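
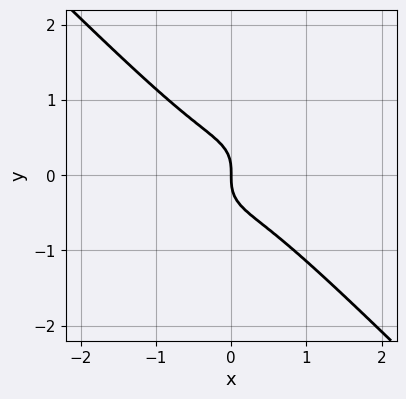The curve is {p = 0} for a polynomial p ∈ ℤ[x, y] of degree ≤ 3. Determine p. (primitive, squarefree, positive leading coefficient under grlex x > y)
(a) Degree: no degree-2 curve has this shape, so deg p = 3.
(b) From the axis intercepts and sections: it meets the x-axis at x = 0 (among the integer gridlines); one y-axis crossing is at y = 0.
(c) Fitting integer coefficients to these (and the overall shape) gives p.

2*x^3 + 2*y^3 + x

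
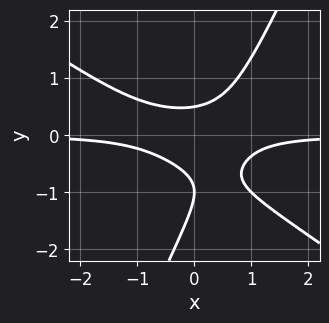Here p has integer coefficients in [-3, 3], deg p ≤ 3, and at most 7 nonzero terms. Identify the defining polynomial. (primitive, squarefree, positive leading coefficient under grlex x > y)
First, the degree is 3 — no degree-2 curve has this shape.
Then, against the integer gridlines: it meets the y-axis at y = -1 (among the integer gridlines); the curve avoids every integer x-axis point in the box.
Finally, these observations pin down the coefficients.

3*x^2*y + 3*x*y^2 - 2*y^3 - 3*y^2 + 1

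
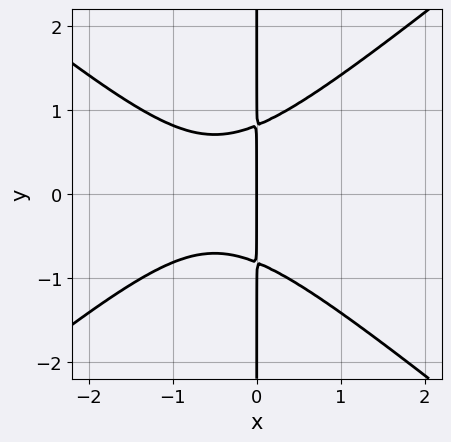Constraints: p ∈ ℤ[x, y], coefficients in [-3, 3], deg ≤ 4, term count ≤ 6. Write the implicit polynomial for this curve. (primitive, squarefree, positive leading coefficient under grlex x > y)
First, degree: the shape is more complex than any degree-2 curve, so deg p = 3.
Next, symmetries: mirror symmetry y ↦ −y ⇒ only even powers of y.
Next, from the axis intercepts and sections: every point of the y-axis in the box is on the curve; it crosses the x-axis at the gridline x = 0.
Finally, matching integer coefficients to the picture gives p.

2*x^3 - 3*x*y^2 + 2*x^2 + 2*x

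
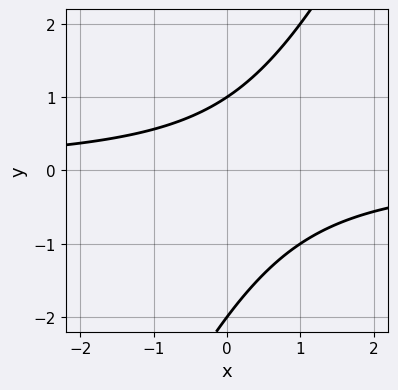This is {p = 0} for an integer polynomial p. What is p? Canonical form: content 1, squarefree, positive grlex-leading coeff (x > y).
First, deg p = 2. No degree-1 curve has this shape.
Then, from the axis intercepts and sections: no x-intercept at any integer in the box; the y-axis gridline crossings are at y ∈ {-2, 1}.
Finally, fitting integer coefficients to these (and the overall shape) gives p.

2*x*y - y^2 - y + 2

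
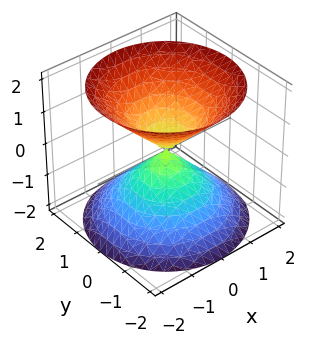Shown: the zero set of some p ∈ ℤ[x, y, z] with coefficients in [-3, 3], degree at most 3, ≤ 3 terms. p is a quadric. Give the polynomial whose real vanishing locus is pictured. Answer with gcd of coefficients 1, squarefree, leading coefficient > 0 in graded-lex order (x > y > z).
x^2 + y^2 - z^2

(a) I count 2 distinct pieces. They look like related sheets of one shape, so recover p as a whole.
(b) Degree: a double cone through the origin; a quadric, so deg p = 2.
(c) Symmetries: the z ↦ −z reflection is a symmetry, so z appears only in even powers; every cross-section ⟂ z is a circle, so x, y appear only via x² + y².
(d) Observable constraints: one x-axis crossing is at x = 0; a circular section at z = -1 has radius exactly 1.
(e) Together with the visible shape, these determine p as stated.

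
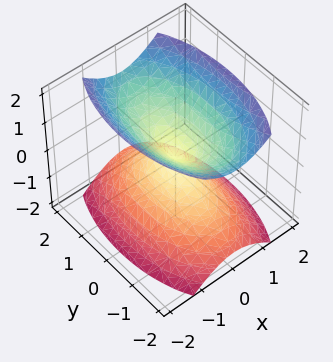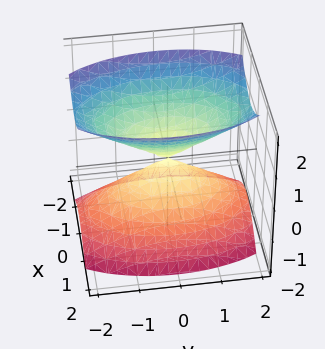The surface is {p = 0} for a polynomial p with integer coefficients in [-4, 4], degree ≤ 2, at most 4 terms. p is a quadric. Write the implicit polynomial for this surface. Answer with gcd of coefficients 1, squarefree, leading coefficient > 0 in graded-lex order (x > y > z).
3*x^2 + y^2 - 2*z^2

1. There are 2 components. Treating them together as one polynomial.
2. deg p = 2. Two nappes meeting at a single point; a quadric.
3. Symmetries: mirror symmetry x ↦ −x ⇒ only even powers of x; the z ↦ −z reflection is a symmetry, so z appears only in even powers; mirror symmetry y ↦ −y ⇒ only even powers of y.
4. Checking where it meets the axes: one z-axis crossing is at z = 0; it meets the y-axis at y = 0 (among the integer gridlines).
5. Assembling these constraints gives the stated polynomial.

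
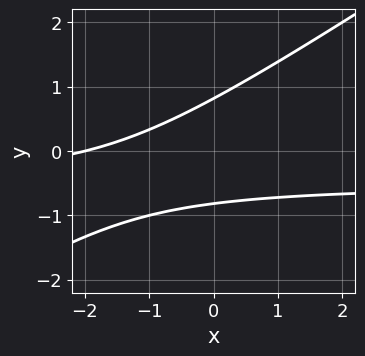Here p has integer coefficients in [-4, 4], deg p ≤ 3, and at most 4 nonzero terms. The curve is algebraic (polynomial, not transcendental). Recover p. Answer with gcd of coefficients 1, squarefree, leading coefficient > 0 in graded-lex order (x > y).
2*x*y - 3*y^2 + x + 2

First, deg p = 2. No degree-1 curve has this shape.
Next, reading off the gridlines: it crosses the x-axis at the gridline x = -2.
Finally, solving for integer coefficients yields p as stated.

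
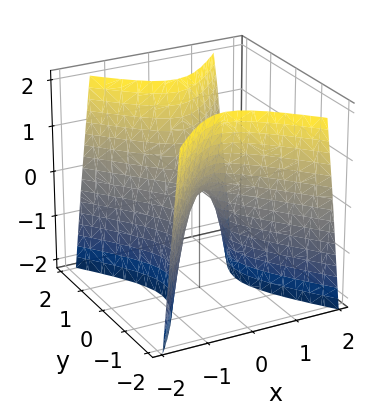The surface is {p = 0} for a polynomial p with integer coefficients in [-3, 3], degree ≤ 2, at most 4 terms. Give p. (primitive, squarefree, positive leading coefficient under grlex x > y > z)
(a) Degree: a saddle surface; a quadric, so deg p = 2.
(b) Symmetries: it's symmetric under y → −y, forcing even powers of y; it's symmetric under x → −x, forcing even powers of x.
(c) Against the integer gridlines: it crosses the x-axis at the gridline x = 0; it crosses the y-axis at the gridline y = 0; one z-axis crossing is at z = 0.
(d) Putting this together gives p.

3*x^2 - 2*y^2 + z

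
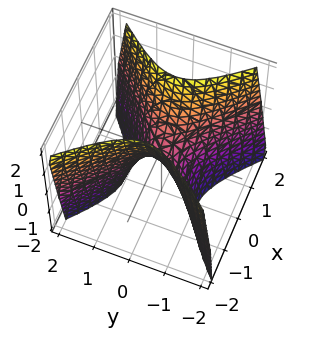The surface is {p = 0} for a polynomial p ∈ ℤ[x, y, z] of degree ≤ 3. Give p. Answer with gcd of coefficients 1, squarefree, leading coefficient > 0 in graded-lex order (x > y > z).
1. Degree: a hyperbolic paraboloid; a quadric, so deg p = 2.
2. Symmetries: it's symmetric under x → −x, forcing even powers of x; the y ↦ −y reflection is a symmetry, so y appears only in even powers.
3. From the axis intercepts and sections: it crosses the z-axis at the gridline z = 0; one x-axis crossing is at x = 0.
4. Fitting integer coefficients to these (and the overall shape) gives p.

2*x^2 - 2*y^2 - z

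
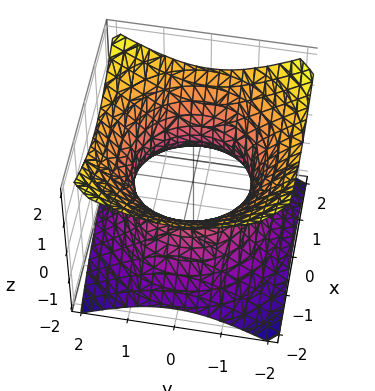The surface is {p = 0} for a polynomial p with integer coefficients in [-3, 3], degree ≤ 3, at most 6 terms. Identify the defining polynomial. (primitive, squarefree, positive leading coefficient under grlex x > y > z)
2*x^2 + 2*y^2 - 3*z^2 - 3

(a) The degree is 2 — one connected sheet with a waist; a quadric.
(b) Symmetries: mirror symmetry z ↦ −z ⇒ only even powers of z; every cross-section ⟂ z is a circle, so x, y appear only via x² + y².
(c) From the axis intercepts and sections: a circular section at z = 1 has radius between 1 and 2; it misses every integer gridline on the z-axis.
(d) Matching integer coefficients to the picture gives p.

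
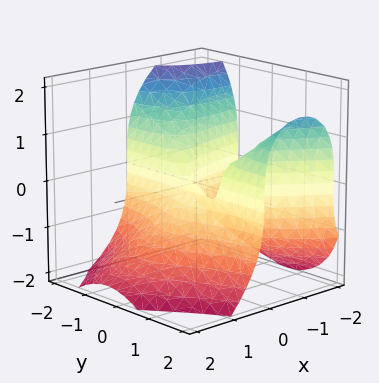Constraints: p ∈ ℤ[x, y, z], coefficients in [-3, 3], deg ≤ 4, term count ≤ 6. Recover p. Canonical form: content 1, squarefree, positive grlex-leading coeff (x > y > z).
First, the degree is 3 — a generic line meets the surface in up to 3 points.
Next, reading off the gridlines: every point of the y-axis in the box is on the surface; one z-axis crossing is at z = 0; it meets the x-axis at x = 0 (among the integer gridlines).
Finally, assembling these constraints gives the stated polynomial.

x^2*y + 2*x*y^2 + z^3 + 2*x^2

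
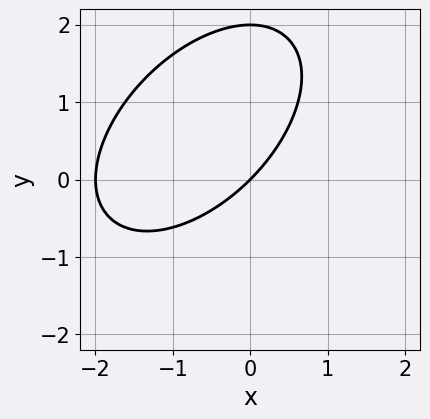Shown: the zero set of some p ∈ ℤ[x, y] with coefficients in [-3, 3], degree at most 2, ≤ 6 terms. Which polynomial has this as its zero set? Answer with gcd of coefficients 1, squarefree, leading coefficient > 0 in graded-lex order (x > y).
deg p = 2. The shape is more complex than any degree-1 curve.
From the axis intercepts and sections: the y-axis gridline crossings are at y ∈ {0, 2}; among the integer gridlines, it crosses the x-axis at x ∈ {-2, 0}.
Putting this together gives p.

x^2 - x*y + y^2 + 2*x - 2*y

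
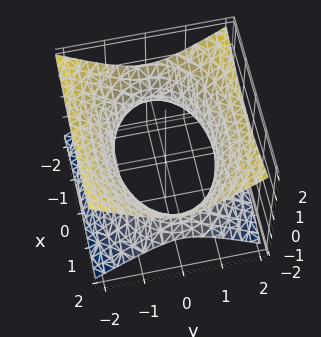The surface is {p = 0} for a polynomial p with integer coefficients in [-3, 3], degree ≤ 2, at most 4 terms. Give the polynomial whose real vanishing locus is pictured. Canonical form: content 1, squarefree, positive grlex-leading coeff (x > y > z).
x^2 + 2*y^2 - 3*z^2 - 3

1. deg p = 2. An hourglass — one-sheet hyperboloid; a quadric.
2. Symmetries: the x ↦ −x reflection is a symmetry, so x appears only in even powers; it's symmetric under z → −z, forcing even powers of z; the y ↦ −y reflection is a symmetry, so y appears only in even powers.
3. From the visible intercepts: it misses every integer gridline on the z-axis.
4. Assembling these constraints gives the stated polynomial.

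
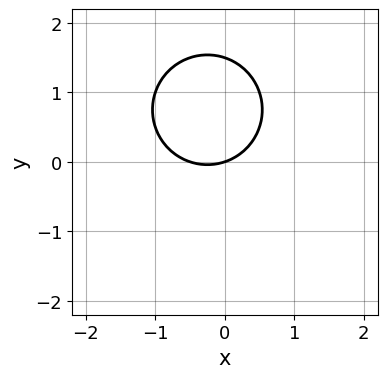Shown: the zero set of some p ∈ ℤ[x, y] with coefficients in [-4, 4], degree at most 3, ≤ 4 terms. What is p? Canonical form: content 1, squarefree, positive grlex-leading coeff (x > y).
Degree: no degree-1 curve has this shape, so deg p = 2.
From the axis intercepts and sections: one y-axis crossing is at y = 0; it crosses the x-axis at the gridline x = 0.
Assembling these constraints gives the stated polynomial.

2*x^2 + 2*y^2 + x - 3*y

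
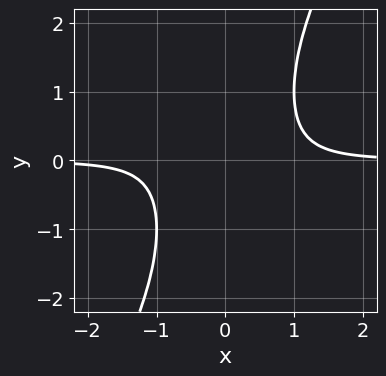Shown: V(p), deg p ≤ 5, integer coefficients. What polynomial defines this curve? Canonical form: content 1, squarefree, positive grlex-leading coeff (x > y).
(a) Degree: no degree-3 curve has this shape, so deg p = 4.
(b) Checking where it meets the axes: no y-intercept at any integer in the box; it misses every integer gridline on the x-axis.
(c) The integer polynomial consistent with all of this is the stated p.

2*x^3*y - x^2*y^2 - 1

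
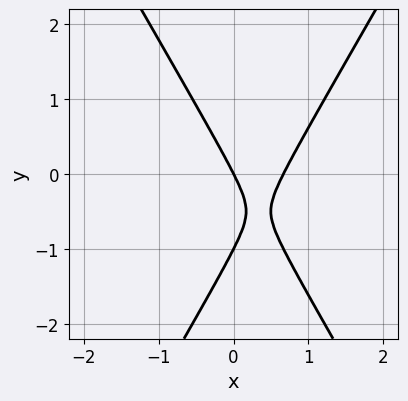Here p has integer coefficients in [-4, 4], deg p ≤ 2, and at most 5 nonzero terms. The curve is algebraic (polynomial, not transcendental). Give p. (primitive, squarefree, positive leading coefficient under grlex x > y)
3*x^2 - y^2 - 2*x - y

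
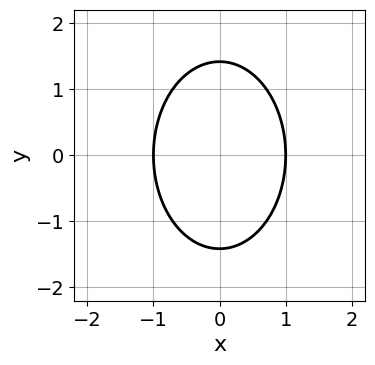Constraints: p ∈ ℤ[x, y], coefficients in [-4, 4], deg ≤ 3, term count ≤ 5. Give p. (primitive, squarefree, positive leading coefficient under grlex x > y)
First, deg p = 2. The shape is more complex than any degree-1 curve.
Then, symmetries: mirror symmetry x ↦ −x ⇒ only even powers of x; the y ↦ −y reflection is a symmetry, so y appears only in even powers.
Then, against the integer gridlines: the x-axis gridline crossings are at x ∈ {-1, 1}.
Finally, the integer polynomial consistent with all of this is the stated p.

2*x^2 + y^2 - 2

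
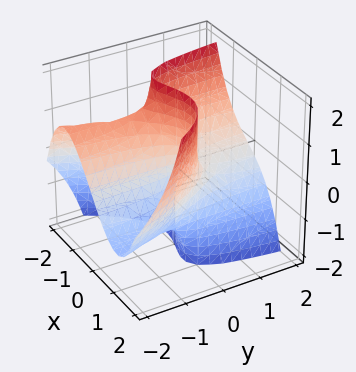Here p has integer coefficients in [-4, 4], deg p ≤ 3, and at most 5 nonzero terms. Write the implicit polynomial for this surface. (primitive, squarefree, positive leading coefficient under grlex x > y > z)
Degree: no degree-2 surface has this shape, so deg p = 3.
Observable constraints: the x-axis gridline crossings are at x ∈ {-1, 0, 1}; the visible z-axis segment lies entirely on the surface; the visible y-axis segment lies entirely on the surface.
Putting this together gives p.

2*x^3 + 3*x*y + 3*y*z - 2*x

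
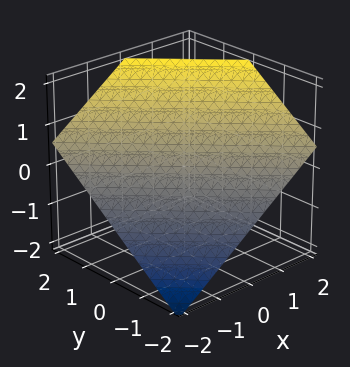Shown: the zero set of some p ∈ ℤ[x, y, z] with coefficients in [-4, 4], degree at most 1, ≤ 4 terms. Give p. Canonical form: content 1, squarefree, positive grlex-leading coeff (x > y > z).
2*x + 2*y - 3*z + 2

The degree is 1 — the surface is flat (a plane).
Against the integer gridlines: one y-axis crossing is at y = -1; it crosses the x-axis at the gridline x = -1.
Assembling these constraints gives the stated polynomial.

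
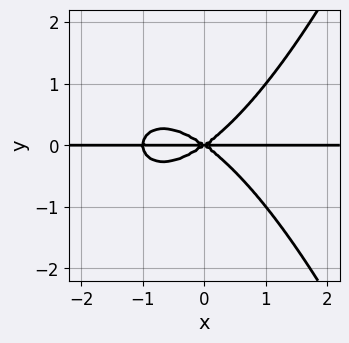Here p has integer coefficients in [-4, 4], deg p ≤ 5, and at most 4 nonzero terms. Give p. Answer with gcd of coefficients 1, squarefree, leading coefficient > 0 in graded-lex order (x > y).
1. deg p = 4.
2. Observable constraints: it meets the y-axis at y = 0 (among the integer gridlines); the visible x-axis segment lies entirely on the curve.
3. Matching integer coefficients to the picture gives p.

x^3*y + x^2*y - 2*y^3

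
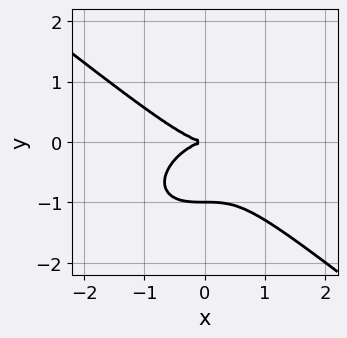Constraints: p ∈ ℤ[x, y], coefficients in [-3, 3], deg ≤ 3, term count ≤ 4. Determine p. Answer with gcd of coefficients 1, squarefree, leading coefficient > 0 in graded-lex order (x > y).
x^3 + 2*y^3 + 2*y^2

1. The degree is 3 — no degree-2 curve has this shape.
2. From the visible intercepts: among the integer gridlines, it crosses the y-axis at y ∈ {-1, 0}; one x-axis crossing is at x = 0.
3. Fitting integer coefficients to these (and the overall shape) gives p.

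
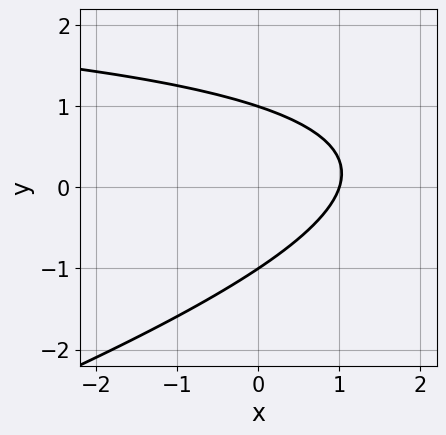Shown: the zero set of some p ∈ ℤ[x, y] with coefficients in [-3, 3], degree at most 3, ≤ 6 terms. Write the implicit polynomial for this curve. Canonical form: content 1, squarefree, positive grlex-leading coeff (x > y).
deg p = 2. The shape is more complex than any degree-1 curve.
From the axis intercepts and sections: among the integer gridlines, it crosses the y-axis at y ∈ {-1, 1}; it crosses the x-axis at the gridline x = 1.
Assembling these constraints gives the stated polynomial.

x*y - 3*y^2 - 3*x + 3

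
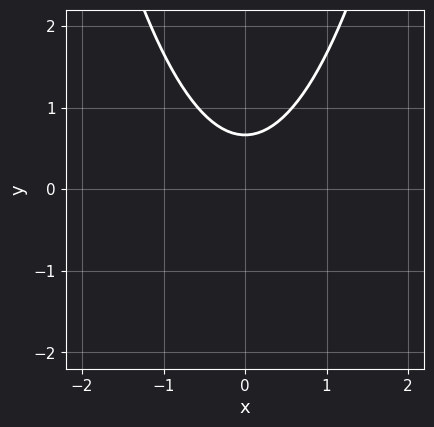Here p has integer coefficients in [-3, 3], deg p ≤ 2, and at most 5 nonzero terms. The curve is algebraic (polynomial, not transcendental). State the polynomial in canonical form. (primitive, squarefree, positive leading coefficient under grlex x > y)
3*x^2 - 3*y + 2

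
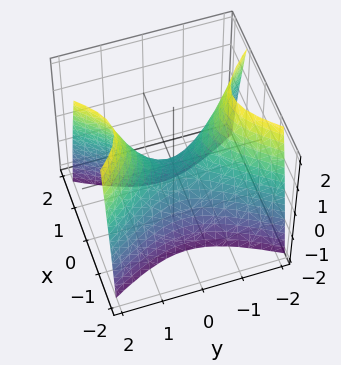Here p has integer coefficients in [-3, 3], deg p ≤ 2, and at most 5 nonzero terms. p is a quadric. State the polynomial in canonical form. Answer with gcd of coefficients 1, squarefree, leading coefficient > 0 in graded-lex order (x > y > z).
2*x^2 - y^2 + z

(a) Degree: a hyperbolic paraboloid; a quadric, so deg p = 2.
(b) Symmetries: the y ↦ −y reflection is a symmetry, so y appears only in even powers; mirror symmetry x ↦ −x ⇒ only even powers of x.
(c) Checking where it meets the axes: one x-axis crossing is at x = 0; one y-axis crossing is at y = 0.
(d) Putting this together gives p.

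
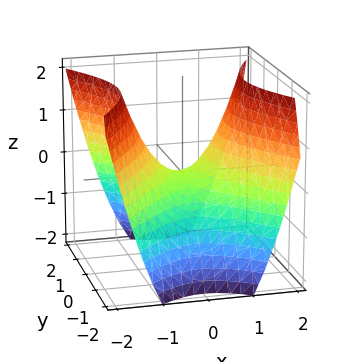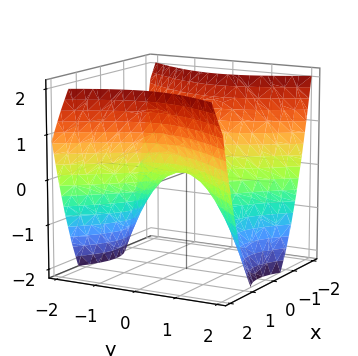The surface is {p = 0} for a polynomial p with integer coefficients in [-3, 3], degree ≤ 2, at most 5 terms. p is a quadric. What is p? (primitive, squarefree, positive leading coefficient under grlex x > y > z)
3*x^2 - 2*y^2 - 3*z

1. The degree is 2 — a saddle surface; a quadric.
2. Symmetries: the y ↦ −y reflection is a symmetry, so y appears only in even powers; the x ↦ −x reflection is a symmetry, so x appears only in even powers.
3. From the visible intercepts: it crosses the y-axis at the gridline y = 0; one z-axis crossing is at z = 0; it crosses the x-axis at the gridline x = 0.
4. Together with the visible shape, these determine p as stated.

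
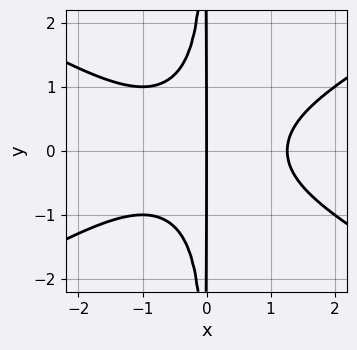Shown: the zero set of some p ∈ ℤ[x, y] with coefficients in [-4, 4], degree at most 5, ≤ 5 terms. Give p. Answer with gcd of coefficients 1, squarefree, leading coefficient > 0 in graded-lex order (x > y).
x^4 - 3*x^2*y^2 - 2*x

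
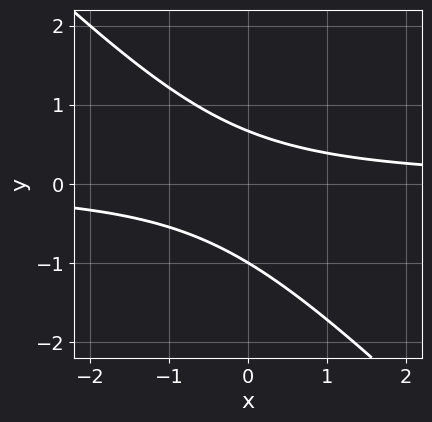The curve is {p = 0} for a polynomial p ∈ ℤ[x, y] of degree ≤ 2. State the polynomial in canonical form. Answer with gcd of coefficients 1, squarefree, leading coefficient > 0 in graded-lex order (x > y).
3*x*y + 3*y^2 + y - 2

(a) Degree: a generic line meets the curve in up to 2 points, so deg p = 2.
(b) Checking where it meets the axes: no x-intercept at any integer in the box; it crosses the y-axis at the gridline y = -1.
(c) Solving for integer coefficients yields p as stated.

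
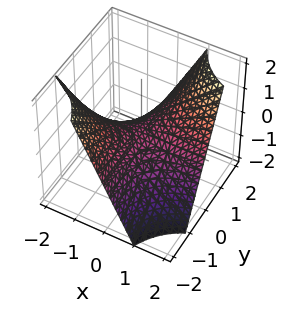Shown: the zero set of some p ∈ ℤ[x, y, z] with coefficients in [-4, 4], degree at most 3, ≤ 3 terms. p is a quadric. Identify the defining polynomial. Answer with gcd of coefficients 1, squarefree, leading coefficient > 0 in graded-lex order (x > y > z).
x*y - z

1. Degree: a saddle surface; a quadric, so deg p = 2.
2. Reading off the gridlines: every point of the x-axis in the box is on the surface; it meets the z-axis at z = 0 (among the integer gridlines); the visible y-axis segment lies entirely on the surface.
3. Matching integer coefficients to the picture gives p.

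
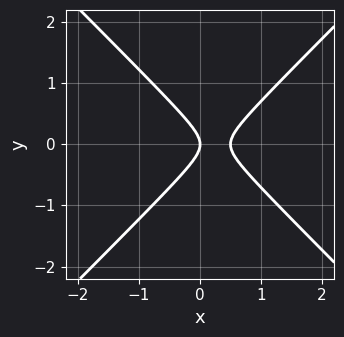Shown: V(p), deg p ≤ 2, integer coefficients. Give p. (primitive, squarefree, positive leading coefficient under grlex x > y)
(a) Degree: no degree-1 curve has this shape, so deg p = 2.
(b) Symmetries: mirror symmetry y ↦ −y ⇒ only even powers of y.
(c) Checking where it meets the axes: it crosses the y-axis at the gridline y = 0; it meets the x-axis at x = 0 (among the integer gridlines).
(d) These observations pin down the coefficients.

2*x^2 - 2*y^2 - x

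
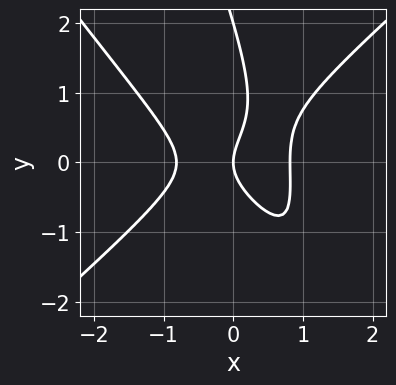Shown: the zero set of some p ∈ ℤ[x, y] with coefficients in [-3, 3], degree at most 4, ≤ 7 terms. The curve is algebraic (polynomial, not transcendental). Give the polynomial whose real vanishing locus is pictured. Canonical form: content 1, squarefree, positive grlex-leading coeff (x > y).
3*x^3 - 3*x*y^2 - y^3 + 2*y^2 - 2*x

1. The degree is 3 — a generic line meets the curve in up to 3 points.
2. From the visible intercepts: it meets the x-axis at x = 0 (among the integer gridlines); the y-axis gridline crossings are at y ∈ {0, 2}.
3. Matching integer coefficients to the picture gives p.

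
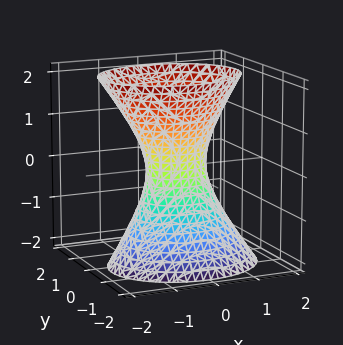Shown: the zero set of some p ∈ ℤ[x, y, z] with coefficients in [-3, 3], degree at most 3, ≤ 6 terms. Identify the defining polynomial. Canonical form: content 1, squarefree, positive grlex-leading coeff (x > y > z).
First, the degree is 2 — a generic line meets the surface in up to 2 points.
Next, from the axis intercepts and sections: it misses every integer gridline on the z-axis.
Finally, together with the visible shape, these determine p as stated.

2*x^2 + 3*y^2 - y*z - z^2 - 1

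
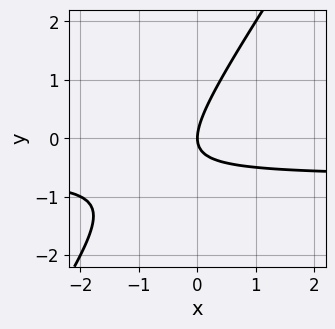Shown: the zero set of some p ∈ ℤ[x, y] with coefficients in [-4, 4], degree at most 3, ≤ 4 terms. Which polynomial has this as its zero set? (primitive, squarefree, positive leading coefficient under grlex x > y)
3*x*y - 2*y^2 + 2*x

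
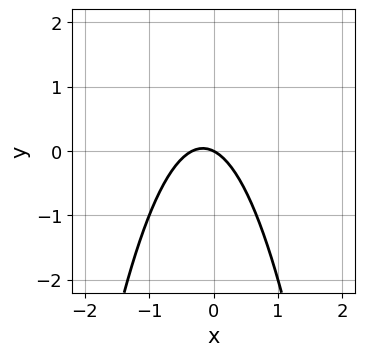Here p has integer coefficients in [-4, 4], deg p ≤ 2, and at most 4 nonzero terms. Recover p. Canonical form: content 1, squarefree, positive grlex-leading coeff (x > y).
3*x^2 + x + 2*y

First, the degree is 2 — no degree-1 curve has this shape.
Next, from the visible intercepts: it meets the y-axis at y = 0 (among the integer gridlines); it meets the x-axis at x = 0 (among the integer gridlines).
Finally, these observations pin down the coefficients.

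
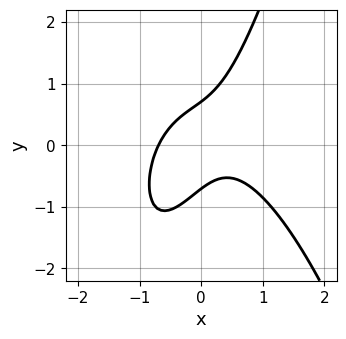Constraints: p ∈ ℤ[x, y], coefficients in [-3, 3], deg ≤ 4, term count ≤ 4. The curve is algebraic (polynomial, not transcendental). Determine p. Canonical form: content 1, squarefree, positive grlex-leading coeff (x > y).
Degree: a generic line meets the curve in up to 3 points, so deg p = 3.
The integer polynomial consistent with all of this is the stated p.

3*x^3 + 3*x*y - 2*y^2 + 1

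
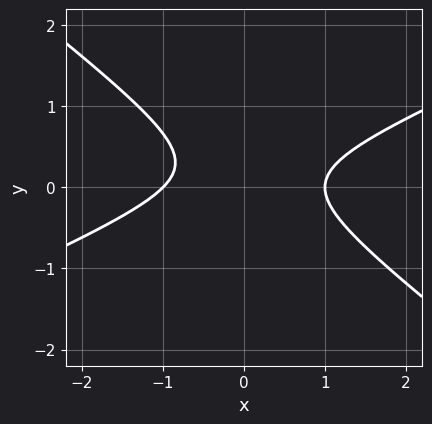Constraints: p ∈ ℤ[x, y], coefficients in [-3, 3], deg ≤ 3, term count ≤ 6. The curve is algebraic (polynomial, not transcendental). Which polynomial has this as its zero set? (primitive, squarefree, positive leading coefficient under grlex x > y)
First, deg p = 2.
Then, reading off the gridlines: no y-intercept at any integer in the box; among the integer gridlines, it crosses the x-axis at x ∈ {-1, 1}.
Finally, putting this together gives p.

x^2 - x*y - 3*y^2 + y - 1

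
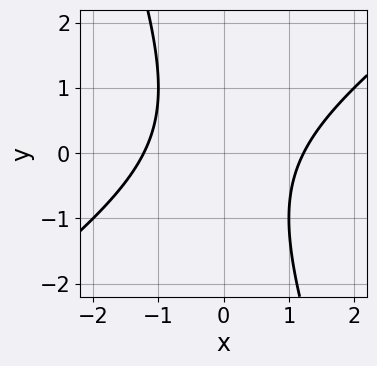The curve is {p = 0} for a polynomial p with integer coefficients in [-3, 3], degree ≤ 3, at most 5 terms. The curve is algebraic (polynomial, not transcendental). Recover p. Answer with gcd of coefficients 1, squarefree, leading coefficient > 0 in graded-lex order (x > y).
2*x^2 - 2*x*y - y^2 - 3

1. Degree: no degree-1 curve has this shape, so deg p = 2.
2. Against the integer gridlines: it misses every integer gridline on the y-axis.
3. Assembling these constraints gives the stated polynomial.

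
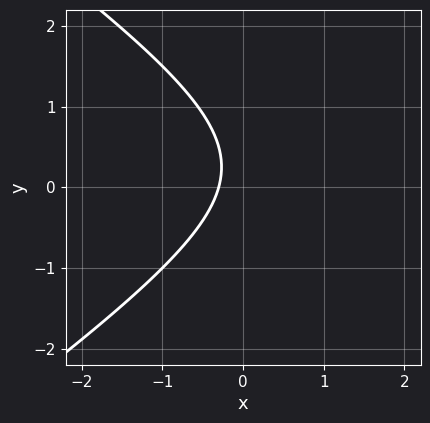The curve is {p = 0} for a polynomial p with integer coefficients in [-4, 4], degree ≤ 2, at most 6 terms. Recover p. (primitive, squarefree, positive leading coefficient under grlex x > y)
Degree: the shape is more complex than any degree-1 curve, so deg p = 2.
Against the integer gridlines: no y-intercept at any integer in the box.
Putting this together gives p.

x^2 - 2*y^2 - 3*x + y - 1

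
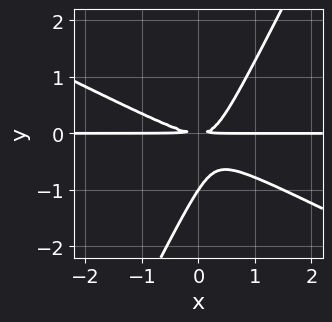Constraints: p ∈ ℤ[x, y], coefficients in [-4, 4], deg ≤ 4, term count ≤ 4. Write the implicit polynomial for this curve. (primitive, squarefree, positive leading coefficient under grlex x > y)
The degree is 3 — no degree-2 curve has this shape.
Reading off the gridlines: one y-axis crossing is at y = -1; the visible x-axis segment lies entirely on the curve.
Solving for integer coefficients yields p as stated.

2*x^2*y + 3*x*y^2 - 2*y^3 - 2*y^2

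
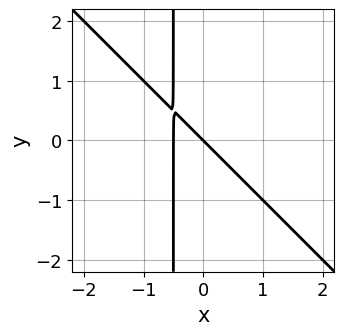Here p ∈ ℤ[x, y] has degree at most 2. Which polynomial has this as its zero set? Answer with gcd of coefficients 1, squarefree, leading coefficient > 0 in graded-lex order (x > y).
(a) Degree: a generic line meets the curve in up to 2 points, so deg p = 2.
(b) Observable constraints: it crosses the x-axis at the gridline x = 0; it meets the y-axis at y = 0 (among the integer gridlines).
(c) Matching integer coefficients to the picture gives p.

2*x^2 + 2*x*y + x + y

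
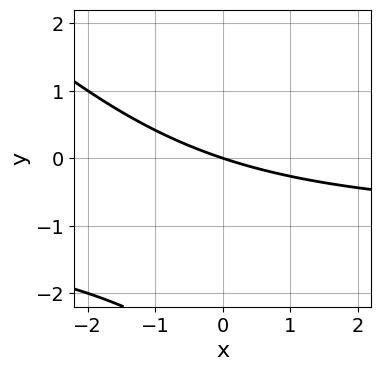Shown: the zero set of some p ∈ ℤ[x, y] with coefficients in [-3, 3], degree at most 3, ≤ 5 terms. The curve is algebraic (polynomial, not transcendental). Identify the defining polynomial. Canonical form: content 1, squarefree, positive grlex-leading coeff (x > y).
First, the degree is 2 — the shape is more complex than any degree-1 curve.
Next, from the axis intercepts and sections: it meets the y-axis at y = 0 (among the integer gridlines); one x-axis crossing is at x = 0.
Finally, solving for integer coefficients yields p as stated.

x*y + y^2 + x + 3*y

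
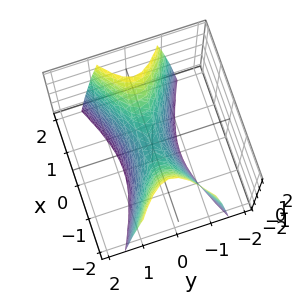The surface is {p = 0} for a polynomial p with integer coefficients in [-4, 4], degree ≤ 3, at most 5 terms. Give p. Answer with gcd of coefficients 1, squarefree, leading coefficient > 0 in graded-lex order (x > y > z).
First, degree: a hyperbolic paraboloid; a quadric, so deg p = 2.
Then, symmetries: the x ↦ −x reflection is a symmetry, so x appears only in even powers; the y ↦ −y reflection is a symmetry, so y appears only in even powers.
Then, from the visible intercepts: one y-axis crossing is at y = 0; one z-axis crossing is at z = 0; one x-axis crossing is at x = 0.
Finally, putting this together gives p.

x^2 - 3*y^2 - z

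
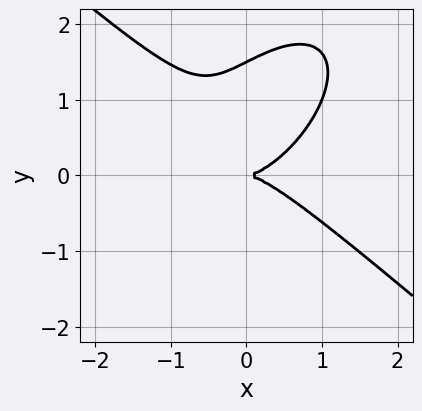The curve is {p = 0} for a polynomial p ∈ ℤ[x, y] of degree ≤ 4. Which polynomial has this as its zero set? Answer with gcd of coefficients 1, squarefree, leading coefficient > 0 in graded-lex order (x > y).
2*x^3 - x*y^2 + 2*y^3 - 3*y^2

Degree: the shape is more complex than any degree-2 curve, so deg p = 3.
Observable constraints: one y-axis crossing is at y = 0; it crosses the x-axis at the gridline x = 0.
Putting this together gives p.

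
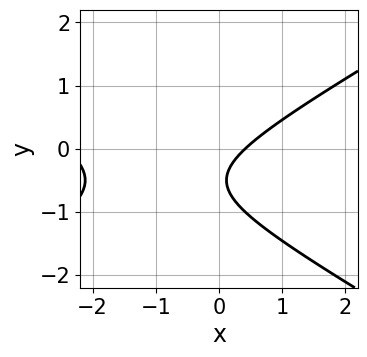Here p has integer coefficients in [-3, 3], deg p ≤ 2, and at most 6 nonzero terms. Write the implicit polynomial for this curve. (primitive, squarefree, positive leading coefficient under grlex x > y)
First, the degree is 2 — no degree-1 curve has this shape.
Next, checking where it meets the axes: no y-intercept at any integer in the box.
Finally, fitting integer coefficients to these (and the overall shape) gives p.

x^2 - 3*y^2 + 2*x - 3*y - 1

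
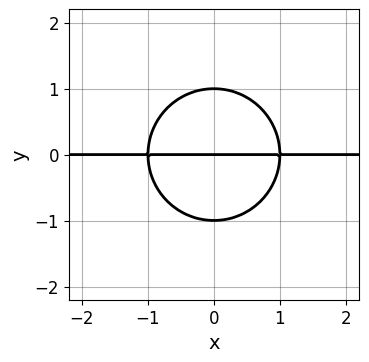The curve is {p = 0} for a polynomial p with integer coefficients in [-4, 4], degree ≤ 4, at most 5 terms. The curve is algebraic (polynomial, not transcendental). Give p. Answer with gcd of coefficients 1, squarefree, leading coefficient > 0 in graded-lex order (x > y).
x^2*y + y^3 - y

(a) deg p = 3.
(b) Symmetries: the x ↦ −x reflection is a symmetry, so x appears only in even powers.
(c) Reading off the gridlines: the y-axis gridline crossings are at y ∈ {-1, 0, 1}; the visible x-axis segment lies entirely on the curve.
(d) The integer polynomial consistent with all of this is the stated p.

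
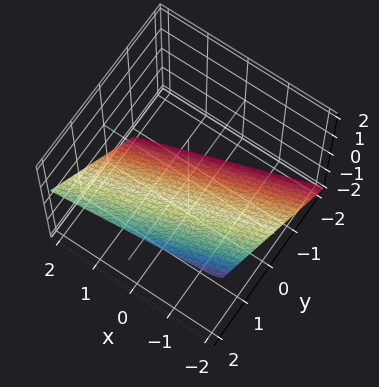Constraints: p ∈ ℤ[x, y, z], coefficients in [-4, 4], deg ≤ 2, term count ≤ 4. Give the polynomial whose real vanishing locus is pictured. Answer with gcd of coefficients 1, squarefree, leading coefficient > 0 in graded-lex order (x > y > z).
x - 3*y + 3*z + 2

First, degree: every cross-section is a straight line — this is a plane, so deg p = 1.
Then, against the integer gridlines: one x-axis crossing is at x = -2.
Finally, together with the visible shape, these determine p as stated.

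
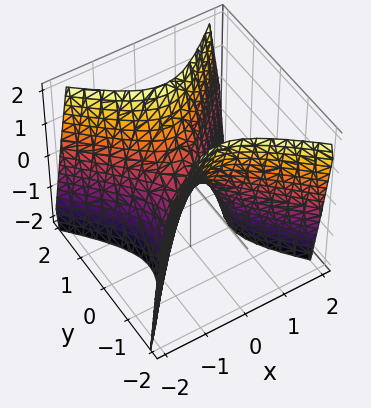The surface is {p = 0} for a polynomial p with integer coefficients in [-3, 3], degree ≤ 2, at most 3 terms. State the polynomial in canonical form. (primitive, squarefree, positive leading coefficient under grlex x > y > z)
2*x^2 - 2*y^2 + z

(a) Degree: a saddle surface; a quadric, so deg p = 2.
(b) Symmetries: mirror symmetry x ↦ −x ⇒ only even powers of x; the y ↦ −y reflection is a symmetry, so y appears only in even powers.
(c) Checking where it meets the axes: it meets the z-axis at z = 0 (among the integer gridlines); one x-axis crossing is at x = 0.
(d) The integer polynomial consistent with all of this is the stated p.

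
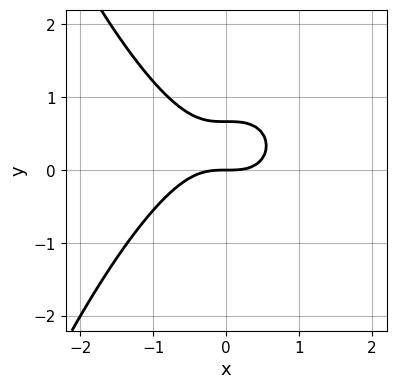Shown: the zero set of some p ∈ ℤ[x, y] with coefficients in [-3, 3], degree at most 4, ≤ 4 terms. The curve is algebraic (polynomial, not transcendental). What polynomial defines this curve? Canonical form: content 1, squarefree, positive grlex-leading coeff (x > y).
(a) deg p = 3. No degree-2 curve has this shape.
(b) Checking where it meets the axes: it crosses the x-axis at the gridline x = 0; it crosses the y-axis at the gridline y = 0.
(c) Fitting integer coefficients to these (and the overall shape) gives p.

2*x^3 + 3*y^2 - 2*y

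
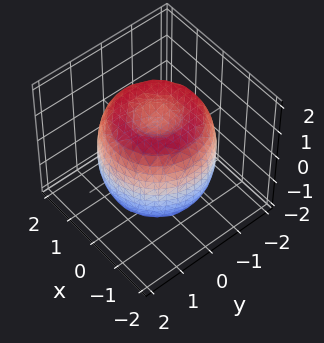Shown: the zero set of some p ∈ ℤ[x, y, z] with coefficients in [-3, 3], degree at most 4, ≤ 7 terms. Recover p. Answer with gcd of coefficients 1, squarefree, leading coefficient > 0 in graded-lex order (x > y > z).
First, deg p = 4. No degree-3 surface has this shape.
Next, symmetries: rotational symmetry about the z-axis ⇒ p depends on x, y only through x² + y².
Then, reading off the gridlines: a circular section at z = 1 has radius between 1 and 2; among the integer gridlines, it crosses the z-axis at z ∈ {-1, 1}.
Finally, together with the visible shape, these determine p as stated.

x^4 + 2*x^2*y^2 + y^4 - 2*x^2 - 2*y^2 + z^2 - 1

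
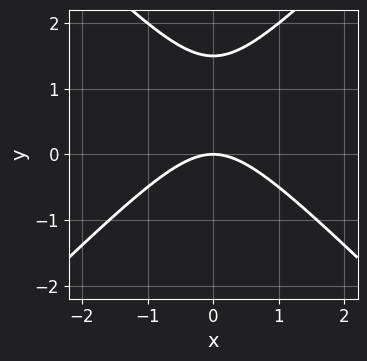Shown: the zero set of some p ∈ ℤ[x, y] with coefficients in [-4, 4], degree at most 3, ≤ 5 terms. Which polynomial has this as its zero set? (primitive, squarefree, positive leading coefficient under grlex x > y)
deg p = 2. No degree-1 curve has this shape.
Symmetries: it's symmetric under x → −x, forcing even powers of x.
From the visible intercepts: it meets the x-axis at x = 0 (among the integer gridlines); one y-axis crossing is at y = 0.
Assembling these constraints gives the stated polynomial.

2*x^2 - 2*y^2 + 3*y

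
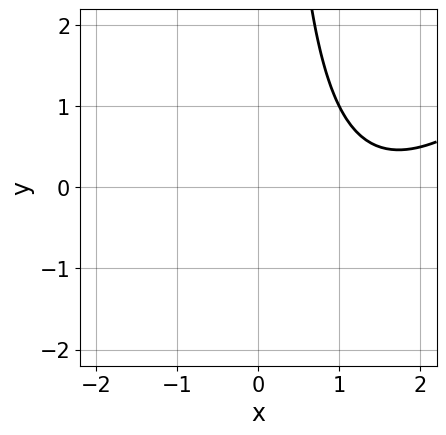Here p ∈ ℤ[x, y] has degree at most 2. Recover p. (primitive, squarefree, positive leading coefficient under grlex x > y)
x^2 - x*y - 3*x + 3

Degree: the shape is more complex than any degree-1 curve, so deg p = 2.
Reading off the gridlines: no x-intercept at any integer in the box; the curve avoids every integer y-axis point in the box.
These observations pin down the coefficients.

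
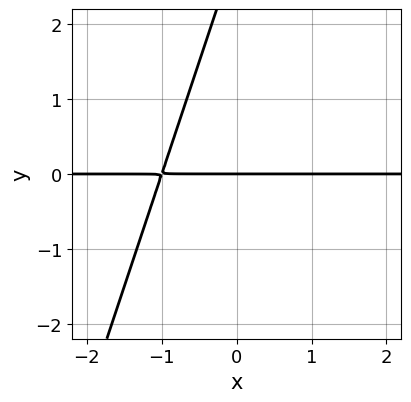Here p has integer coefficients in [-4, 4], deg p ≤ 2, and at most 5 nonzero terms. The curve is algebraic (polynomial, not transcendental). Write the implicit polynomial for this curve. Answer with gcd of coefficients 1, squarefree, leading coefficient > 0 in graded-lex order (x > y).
3*x*y - y^2 + 3*y

(a) deg p = 2.
(b) From the visible intercepts: every point of the x-axis in the box is on the curve; it meets the y-axis at y = 0 (among the integer gridlines).
(c) These observations pin down the coefficients.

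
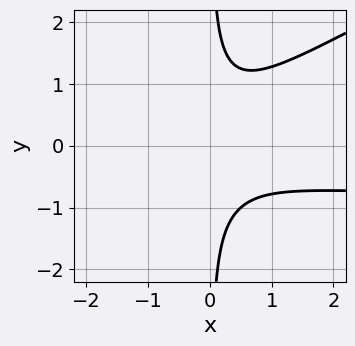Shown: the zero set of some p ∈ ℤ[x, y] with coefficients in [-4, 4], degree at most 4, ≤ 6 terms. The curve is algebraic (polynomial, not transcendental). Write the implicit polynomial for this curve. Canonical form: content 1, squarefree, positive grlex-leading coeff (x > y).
x^2*y - 2*x*y^2 + x^2 + 1

1. deg p = 3. No degree-2 curve has this shape.
2. Observable constraints: the curve avoids every integer y-axis point in the box; no x-intercept at any integer in the box.
3. Putting this together gives p.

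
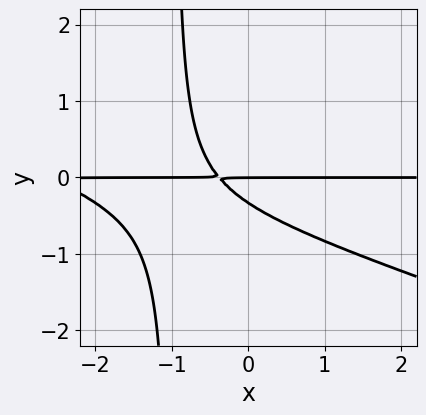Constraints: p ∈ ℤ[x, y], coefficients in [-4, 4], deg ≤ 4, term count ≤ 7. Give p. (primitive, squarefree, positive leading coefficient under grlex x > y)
1. Degree: no degree-2 curve has this shape, so deg p = 3.
2. Checking where it meets the axes: it crosses the y-axis at the gridline y = 0; every point of the x-axis in the box is on the curve.
3. Solving for integer coefficients yields p as stated.

x^2*y + 3*x*y^2 + 3*x*y + 3*y^2 + y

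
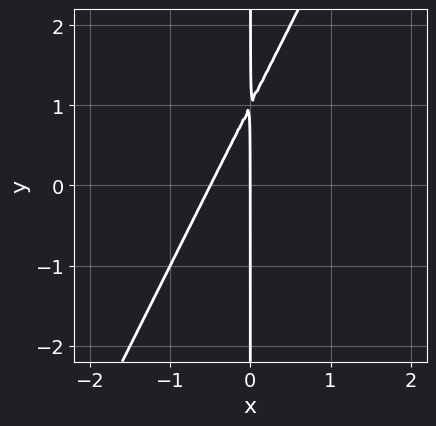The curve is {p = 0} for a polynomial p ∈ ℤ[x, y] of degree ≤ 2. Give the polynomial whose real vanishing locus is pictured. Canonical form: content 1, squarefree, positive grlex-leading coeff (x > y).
2*x^2 - x*y + x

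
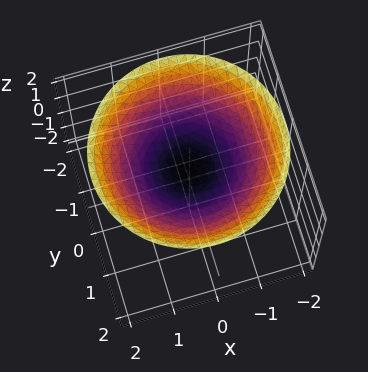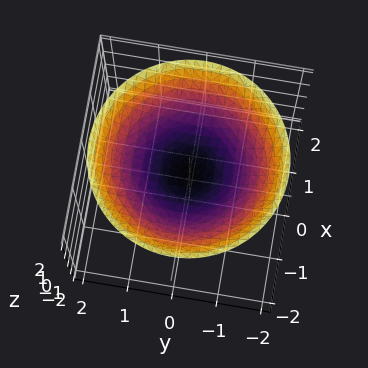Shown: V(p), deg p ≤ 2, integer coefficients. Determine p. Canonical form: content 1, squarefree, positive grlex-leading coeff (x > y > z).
(a) The degree is 2 — the shape is more complex than any degree-1 surface.
(b) Symmetry: every cross-section ⟂ z is a circle, so x, y appear only via x² + y².
(c) Checking where it meets the axes: no y-intercept at any integer in the box; a circular section at z = 1 has radius exactly 1.
(d) Assembling these constraints gives the stated polynomial.

x^2 + y^2 - 3*z + 2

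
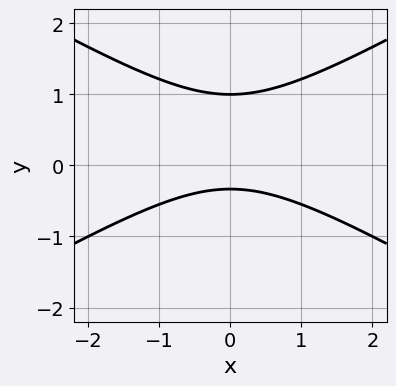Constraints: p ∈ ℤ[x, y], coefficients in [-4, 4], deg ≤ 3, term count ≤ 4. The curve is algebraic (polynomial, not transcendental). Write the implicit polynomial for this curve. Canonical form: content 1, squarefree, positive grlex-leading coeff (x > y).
First, deg p = 2.
Next, symmetries: the x ↦ −x reflection is a symmetry, so x appears only in even powers.
Next, from the visible intercepts: the curve avoids every integer x-axis point in the box; it crosses the y-axis at the gridline y = 1.
Finally, together with the visible shape, these determine p as stated.

x^2 - 3*y^2 + 2*y + 1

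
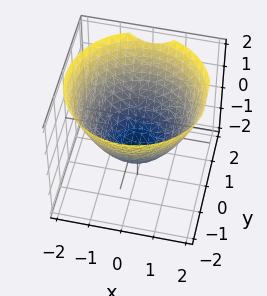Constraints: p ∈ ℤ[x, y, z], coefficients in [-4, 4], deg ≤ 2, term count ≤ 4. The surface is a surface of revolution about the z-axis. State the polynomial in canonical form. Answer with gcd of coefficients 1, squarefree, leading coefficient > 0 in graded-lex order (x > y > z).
Degree: a generic line meets the surface in up to 2 points, so deg p = 2.
Symmetry: the z-axis is an axis of rotation, so x and y enter only as x² + y².
From the visible intercepts: a circular section at z = 1 has radius between 1 and 2; it meets the z-axis at z = -1 (among the integer gridlines).
Putting this together gives p.

2*x^2 + 2*y^2 - 3*z - 3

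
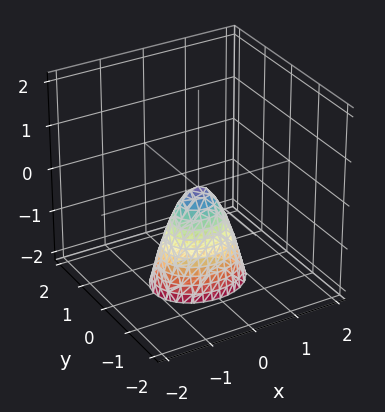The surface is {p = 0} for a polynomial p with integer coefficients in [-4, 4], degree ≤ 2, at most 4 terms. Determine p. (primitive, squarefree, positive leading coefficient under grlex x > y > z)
2*x^2 + 3*y^2 + z

First, deg p = 2.
Then, symmetries: mirror symmetry y ↦ −y ⇒ only even powers of y; it's symmetric under x → −x, forcing even powers of x.
Next, against the integer gridlines: one z-axis crossing is at z = 0; one y-axis crossing is at y = 0.
Finally, the integer polynomial consistent with all of this is the stated p.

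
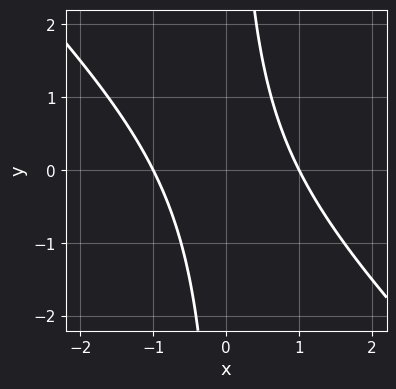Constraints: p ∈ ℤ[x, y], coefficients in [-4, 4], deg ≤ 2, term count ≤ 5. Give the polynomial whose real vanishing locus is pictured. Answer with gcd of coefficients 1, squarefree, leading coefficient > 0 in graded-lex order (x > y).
x^2 + x*y - 1

1. deg p = 2. A generic line meets the curve in up to 2 points.
2. From the axis intercepts and sections: the curve avoids every integer y-axis point in the box; among the integer gridlines, it crosses the x-axis at x ∈ {-1, 1}.
3. Together with the visible shape, these determine p as stated.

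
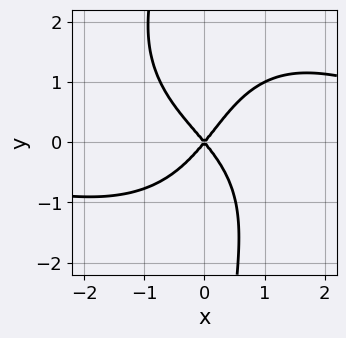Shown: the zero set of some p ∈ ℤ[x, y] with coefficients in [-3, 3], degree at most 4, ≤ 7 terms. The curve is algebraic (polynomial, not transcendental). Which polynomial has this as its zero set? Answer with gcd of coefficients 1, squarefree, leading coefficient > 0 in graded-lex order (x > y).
(a) deg p = 4. No degree-3 curve has this shape.
(b) From the axis intercepts and sections: it meets the x-axis at x = 0 (among the integer gridlines); it meets the y-axis at y = 0 (among the integer gridlines).
(c) Putting this together gives p.

x^3*y + x*y^3 - x*y^2 - 3*x^2 + 2*y^2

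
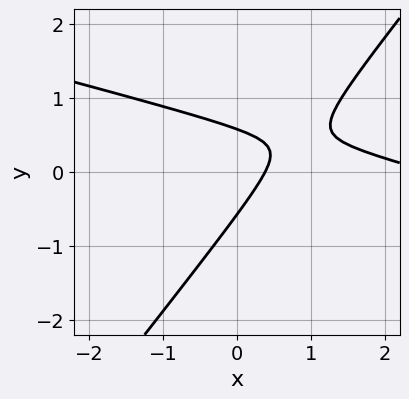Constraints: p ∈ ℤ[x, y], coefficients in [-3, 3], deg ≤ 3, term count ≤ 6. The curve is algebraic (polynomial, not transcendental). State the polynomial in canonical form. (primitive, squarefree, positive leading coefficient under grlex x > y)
1. The degree is 2 — the shape is more complex than any degree-1 curve.
2. Putting this together gives p.

x^2 + 3*x*y - 3*y^2 - 3*x + 1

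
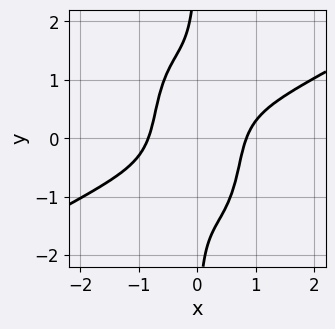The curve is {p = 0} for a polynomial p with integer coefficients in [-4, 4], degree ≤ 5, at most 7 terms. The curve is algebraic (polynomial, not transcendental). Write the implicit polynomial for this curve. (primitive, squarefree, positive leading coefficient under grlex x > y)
(a) deg p = 4. The shape is more complex than any degree-3 curve.
(b) Reading off the gridlines: the curve avoids every integer y-axis point in the box.
(c) Solving for integer coefficients yields p as stated.

2*x^4 - 3*x^3*y - x^2*y^2 - x*y^3 - 1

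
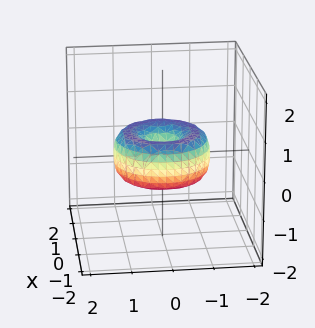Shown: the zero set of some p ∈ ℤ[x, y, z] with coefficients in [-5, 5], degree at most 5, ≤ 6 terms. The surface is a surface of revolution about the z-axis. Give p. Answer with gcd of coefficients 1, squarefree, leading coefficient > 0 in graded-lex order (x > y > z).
2*x^4 + 4*x^2*y^2 + 2*y^4 - 3*x^2 - 3*y^2 + 3*z^2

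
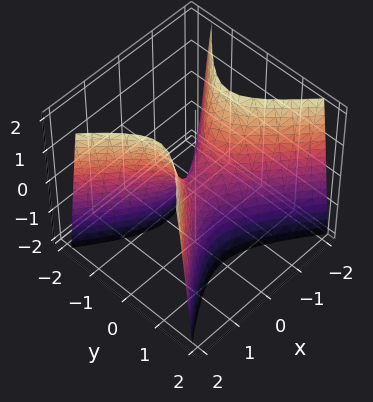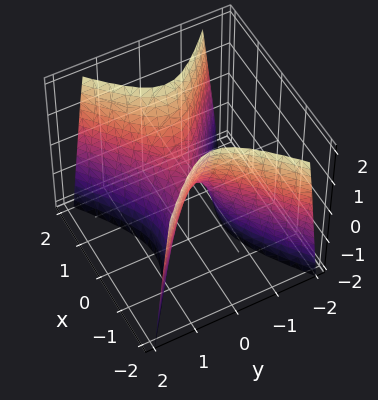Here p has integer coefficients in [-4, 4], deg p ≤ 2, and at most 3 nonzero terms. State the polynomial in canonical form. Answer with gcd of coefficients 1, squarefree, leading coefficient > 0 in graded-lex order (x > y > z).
(a) The degree is 2 — a saddle surface; a quadric.
(b) Symmetries: the y ↦ −y reflection is a symmetry, so y appears only in even powers; the x ↦ −x reflection is a symmetry, so x appears only in even powers.
(c) Against the integer gridlines: one z-axis crossing is at z = 0; it crosses the y-axis at the gridline y = 0; one x-axis crossing is at x = 0.
(d) Assembling these constraints gives the stated polynomial.

2*x^2 - 3*y^2 - z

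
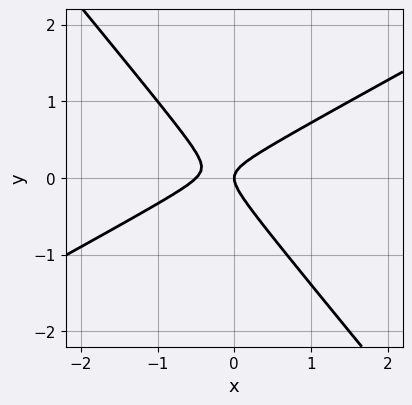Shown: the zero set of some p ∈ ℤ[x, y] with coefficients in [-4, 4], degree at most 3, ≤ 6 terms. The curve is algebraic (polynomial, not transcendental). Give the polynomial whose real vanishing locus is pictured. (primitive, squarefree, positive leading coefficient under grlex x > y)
2*x^2 - 2*x*y - 3*y^2 + x

First, the degree is 2 — the shape is more complex than any degree-1 curve.
Then, reading off the gridlines: it crosses the y-axis at the gridline y = 0; one x-axis crossing is at x = 0.
Finally, these observations pin down the coefficients.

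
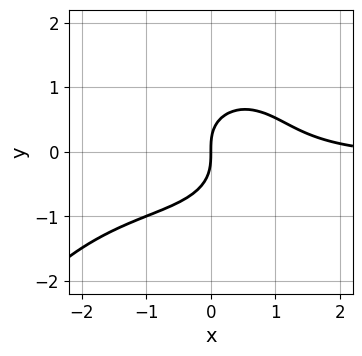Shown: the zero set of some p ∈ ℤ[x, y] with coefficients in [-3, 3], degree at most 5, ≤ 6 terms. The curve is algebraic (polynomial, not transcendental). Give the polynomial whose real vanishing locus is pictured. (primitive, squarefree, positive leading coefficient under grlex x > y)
x^3*y + 2*x^2*y + 3*y^3 + x^2 - 3*x

First, the degree is 4 — the shape is more complex than any degree-3 curve.
Next, from the visible intercepts: it crosses the x-axis at the gridline x = 0; one y-axis crossing is at y = 0.
Finally, assembling these constraints gives the stated polynomial.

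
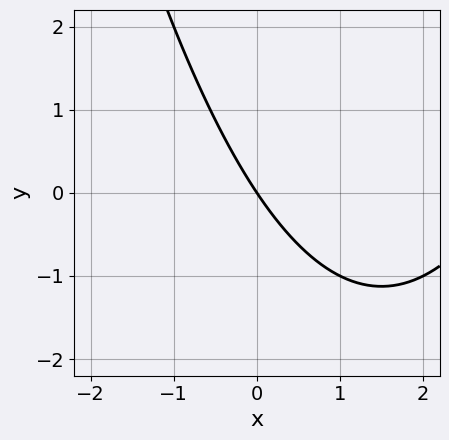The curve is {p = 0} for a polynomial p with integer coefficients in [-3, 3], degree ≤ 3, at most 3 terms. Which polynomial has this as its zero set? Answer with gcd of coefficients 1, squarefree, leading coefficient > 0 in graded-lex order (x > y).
Degree: the shape is more complex than any degree-1 curve, so deg p = 2.
Checking where it meets the axes: one x-axis crossing is at x = 0; it meets the y-axis at y = 0 (among the integer gridlines).
Together with the visible shape, these determine p as stated.

x^2 - 3*x - 2*y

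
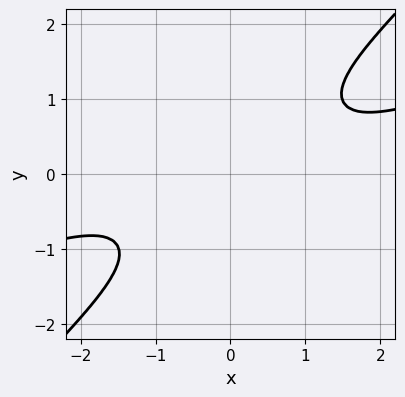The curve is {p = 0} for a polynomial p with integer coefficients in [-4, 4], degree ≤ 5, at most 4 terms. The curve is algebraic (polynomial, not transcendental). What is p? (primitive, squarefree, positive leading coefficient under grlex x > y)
x^4 - 3*x^3*y + 2*y^4 + 3

First, the degree is 4 — a generic line meets the curve in up to 4 points.
Then, reading off the gridlines: it misses every integer gridline on the y-axis; the curve avoids every integer x-axis point in the box.
Finally, putting this together gives p.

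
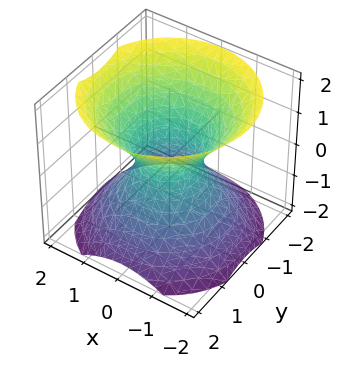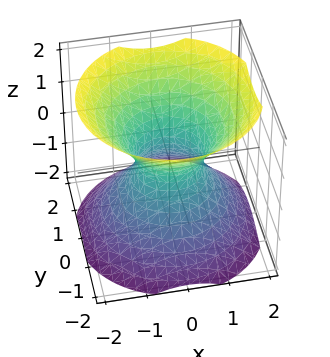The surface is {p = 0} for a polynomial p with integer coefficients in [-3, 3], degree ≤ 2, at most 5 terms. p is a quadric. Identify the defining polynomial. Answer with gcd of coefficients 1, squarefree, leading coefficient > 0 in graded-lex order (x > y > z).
First, degree: an hourglass — one-sheet hyperboloid; a quadric, so deg p = 2.
Then, symmetry: the z-axis is an axis of rotation, so x and y enter only as x² + y²; mirror symmetry z ↦ −z ⇒ only even powers of z.
Then, from the axis intercepts and sections: a circular section at z = -1 has radius between 1 and 2; no z-intercept at any integer in the box.
Finally, assembling these constraints gives the stated polynomial.

3*x^2 + 3*y^2 - 3*z^2 - 2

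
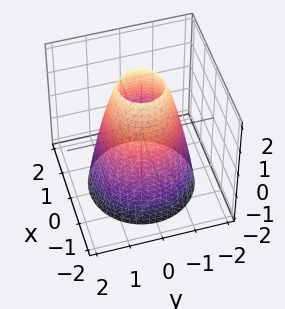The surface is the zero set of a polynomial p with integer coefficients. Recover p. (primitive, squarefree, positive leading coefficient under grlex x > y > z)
2*x^2 + 2*y^2 + z - 3

(a) deg p = 2.
(b) Symmetries: rotational symmetry about the z-axis ⇒ p depends on x, y only through x² + y².
(c) Reading off the gridlines: a circular section at z = 2 has radius between 0 and 1; the surface avoids every integer z-axis point in the box.
(d) The integer polynomial consistent with all of this is the stated p.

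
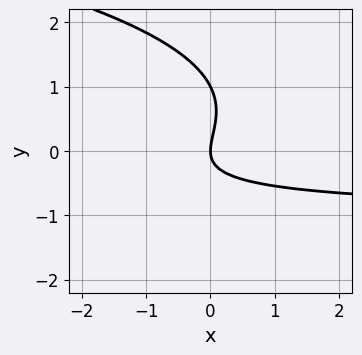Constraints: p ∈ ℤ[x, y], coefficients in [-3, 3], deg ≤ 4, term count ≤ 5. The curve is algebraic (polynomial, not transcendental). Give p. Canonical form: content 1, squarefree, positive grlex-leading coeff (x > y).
The degree is 3 — a generic line meets the curve in up to 3 points.
Checking where it meets the axes: among the integer gridlines, it crosses the y-axis at y ∈ {0, 1}; it crosses the x-axis at the gridline x = 0.
Together with the visible shape, these determine p as stated.

y^3 + x*y - y^2 + x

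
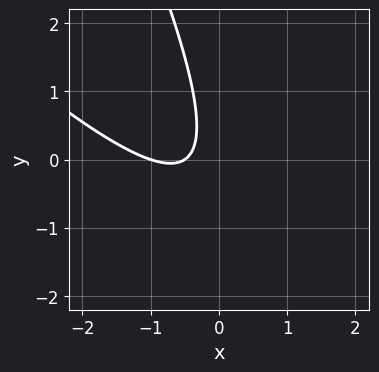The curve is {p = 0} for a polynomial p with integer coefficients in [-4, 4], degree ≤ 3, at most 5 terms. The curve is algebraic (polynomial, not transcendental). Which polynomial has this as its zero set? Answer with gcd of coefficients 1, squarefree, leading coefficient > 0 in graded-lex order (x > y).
2*x^2 + 3*x*y + y^2 + 3*x + 1

First, the degree is 2 — the shape is more complex than any degree-1 curve.
Then, from the axis intercepts and sections: the curve avoids every integer y-axis point in the box; one x-axis crossing is at x = -1.
Finally, putting this together gives p.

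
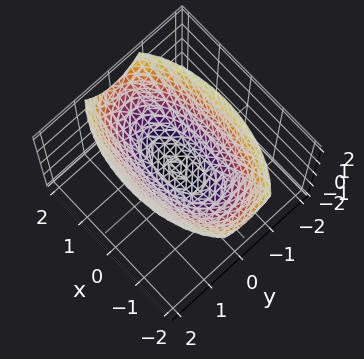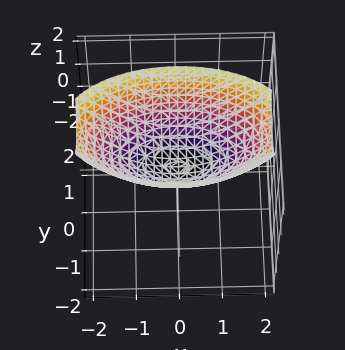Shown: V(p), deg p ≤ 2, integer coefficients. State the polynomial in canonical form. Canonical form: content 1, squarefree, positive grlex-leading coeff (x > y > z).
x^2 + 3*y^2 - 3*z

First, the degree is 2 — a paraboloid; a quadric.
Then, symmetries: it's symmetric under y → −y, forcing even powers of y; the x ↦ −x reflection is a symmetry, so x appears only in even powers.
Next, observable constraints: it crosses the z-axis at the gridline z = 0; one x-axis crossing is at x = 0.
Finally, together with the visible shape, these determine p as stated.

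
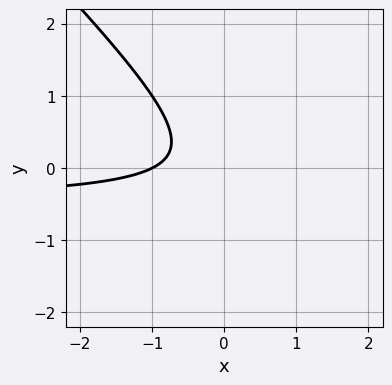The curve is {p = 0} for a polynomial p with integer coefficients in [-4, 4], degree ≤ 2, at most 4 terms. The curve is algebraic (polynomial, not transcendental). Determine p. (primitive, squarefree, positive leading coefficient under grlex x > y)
2*x*y + 2*y^2 + x + 1

1. The degree is 2 — a generic line meets the curve in up to 2 points.
2. Against the integer gridlines: it crosses the x-axis at the gridline x = -1; it misses every integer gridline on the y-axis.
3. The integer polynomial consistent with all of this is the stated p.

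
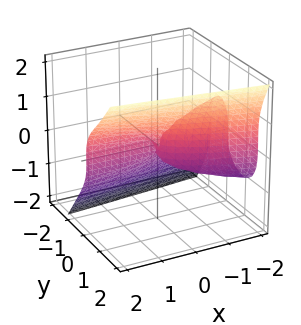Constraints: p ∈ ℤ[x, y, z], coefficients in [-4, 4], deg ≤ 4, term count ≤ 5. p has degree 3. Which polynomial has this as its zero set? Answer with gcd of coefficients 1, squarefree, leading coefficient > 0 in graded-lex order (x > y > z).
3*y^3 + y*z^2 - 2*z^3 + 2*x*y - 2*y^2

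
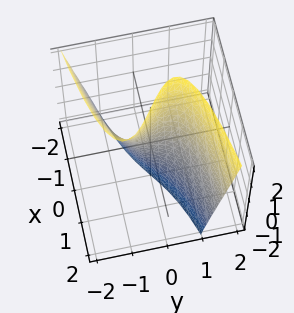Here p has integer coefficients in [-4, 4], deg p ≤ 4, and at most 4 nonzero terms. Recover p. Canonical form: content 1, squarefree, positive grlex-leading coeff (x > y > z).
2*y^3 - 2*y*z - 3*x

Degree: no degree-2 surface has this shape, so deg p = 3.
Observable constraints: the visible z-axis segment lies entirely on the surface; it crosses the x-axis at the gridline x = 0.
Fitting integer coefficients to these (and the overall shape) gives p.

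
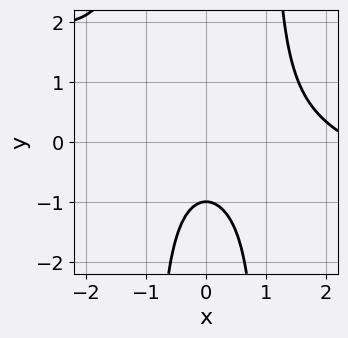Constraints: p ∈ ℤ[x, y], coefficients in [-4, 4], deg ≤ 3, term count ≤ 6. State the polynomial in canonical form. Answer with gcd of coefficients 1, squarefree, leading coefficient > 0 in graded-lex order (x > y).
x^3 + 3*x^2*y - 2*x^2 - 3*y - 3

Degree: the shape is more complex than any degree-2 curve, so deg p = 3.
Reading off the gridlines: one y-axis crossing is at y = -1; it misses every integer gridline on the x-axis.
Putting this together gives p.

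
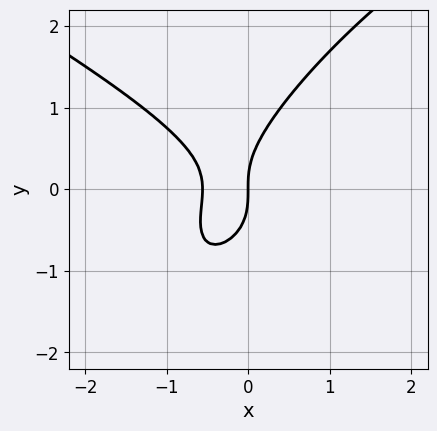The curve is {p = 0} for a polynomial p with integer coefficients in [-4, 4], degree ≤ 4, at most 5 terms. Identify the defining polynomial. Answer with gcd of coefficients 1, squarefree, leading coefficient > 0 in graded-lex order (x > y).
deg p = 3.
Against the integer gridlines: it meets the y-axis at y = 0 (among the integer gridlines); it meets the x-axis at x = 0 (among the integer gridlines).
Putting this together gives p.

x^3 - 2*x*y^2 + 2*y^3 - 3*x^2 - 2*x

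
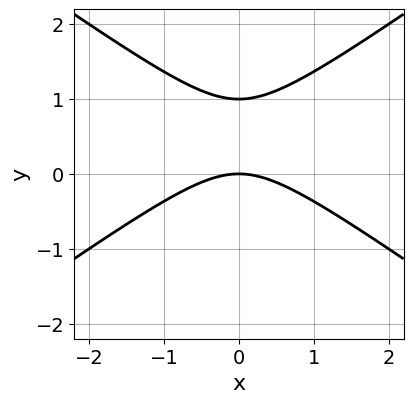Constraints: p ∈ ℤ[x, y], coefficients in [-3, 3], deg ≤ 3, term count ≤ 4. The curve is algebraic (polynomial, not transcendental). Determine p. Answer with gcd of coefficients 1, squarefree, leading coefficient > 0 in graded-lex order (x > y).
x^2 - 2*y^2 + 2*y

1. deg p = 2. No degree-1 curve has this shape.
2. Symmetries: it's symmetric under x → −x, forcing even powers of x.
3. From the visible intercepts: one x-axis crossing is at x = 0; among the integer gridlines, it crosses the y-axis at y ∈ {0, 1}.
4. Solving for integer coefficients yields p as stated.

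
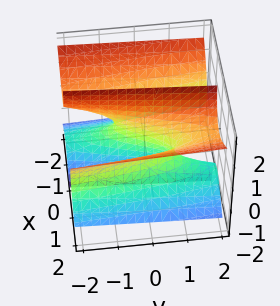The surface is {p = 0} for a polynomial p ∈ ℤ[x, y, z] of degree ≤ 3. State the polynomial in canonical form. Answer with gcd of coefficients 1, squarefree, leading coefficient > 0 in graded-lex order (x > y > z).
deg p = 3. The shape is more complex than any degree-2 surface.
From the visible intercepts: the visible z-axis segment lies entirely on the surface; among the integer gridlines, it crosses the x-axis at x ∈ {-1, 0, 1}; it crosses the y-axis at the gridline y = 0.
Assembling these constraints gives the stated polynomial.

2*x^3 - 3*x*z^2 - 2*x + y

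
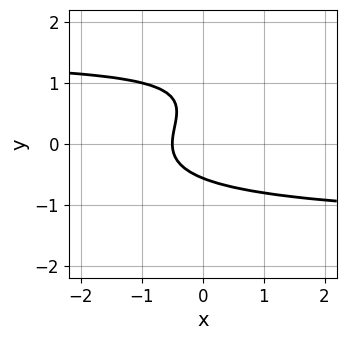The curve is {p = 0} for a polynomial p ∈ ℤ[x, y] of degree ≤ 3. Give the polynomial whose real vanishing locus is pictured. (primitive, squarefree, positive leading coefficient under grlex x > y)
x*y^2 - 2*y^3 + 2*y^2 - 2*x - 1

deg p = 3.
The integer polynomial consistent with all of this is the stated p.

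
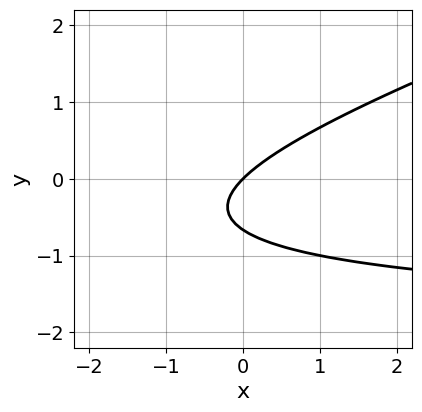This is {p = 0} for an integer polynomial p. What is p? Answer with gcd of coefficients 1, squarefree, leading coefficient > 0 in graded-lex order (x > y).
x*y - 3*y^2 + 2*x - 2*y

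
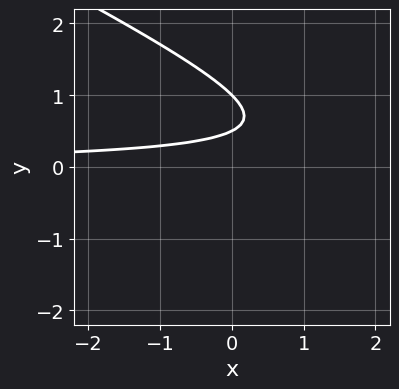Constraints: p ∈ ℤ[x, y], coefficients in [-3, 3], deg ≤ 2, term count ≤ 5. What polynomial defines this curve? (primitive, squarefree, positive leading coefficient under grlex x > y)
x*y + 2*y^2 - 3*y + 1

Degree: the shape is more complex than any degree-1 curve, so deg p = 2.
Checking where it meets the axes: the curve avoids every integer x-axis point in the box; one y-axis crossing is at y = 1.
Assembling these constraints gives the stated polynomial.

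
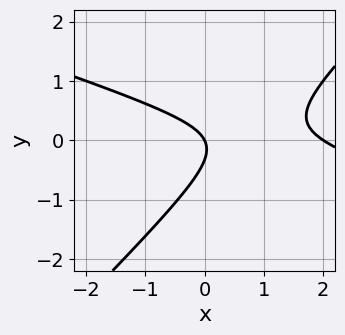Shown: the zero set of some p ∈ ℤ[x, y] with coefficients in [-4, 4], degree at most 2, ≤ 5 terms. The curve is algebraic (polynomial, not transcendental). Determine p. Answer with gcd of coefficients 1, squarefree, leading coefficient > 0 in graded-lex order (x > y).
x^2 + 2*x*y - 3*y^2 - 2*x - y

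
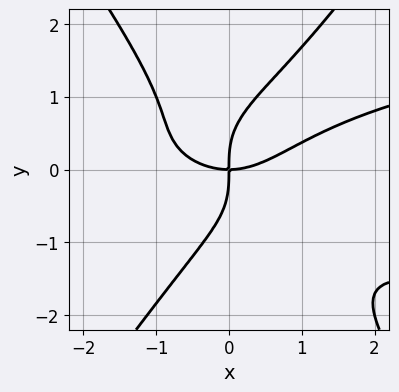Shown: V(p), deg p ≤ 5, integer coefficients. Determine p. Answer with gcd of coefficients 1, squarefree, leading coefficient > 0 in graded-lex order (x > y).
1. Degree: the shape is more complex than any degree-3 curve, so deg p = 4.
2. Observable constraints: it meets the x-axis at x = 0 (among the integer gridlines); one y-axis crossing is at y = 0.
3. Together with the visible shape, these determine p as stated.

2*x^2*y^2 - y^4 - x^3 + 2*x*y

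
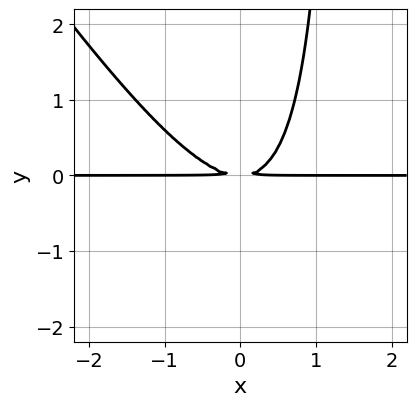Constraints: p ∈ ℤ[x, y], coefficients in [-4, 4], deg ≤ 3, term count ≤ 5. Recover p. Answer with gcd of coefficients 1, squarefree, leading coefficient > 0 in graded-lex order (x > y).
3*x^2*y + 2*x*y^2 - 3*y^2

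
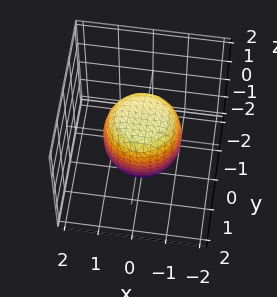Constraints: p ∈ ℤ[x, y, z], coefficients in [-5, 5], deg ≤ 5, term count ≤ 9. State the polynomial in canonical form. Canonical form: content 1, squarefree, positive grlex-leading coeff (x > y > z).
2*x^4 + 4*x^2*y^2 + 2*y^4 - x^2 - y^2 + 2*z^2 - 2

(a) Degree: a generic line meets the surface in up to 4 points, so deg p = 4.
(b) Symmetries: the z-axis is an axis of rotation, so x and y enter only as x² + y².
(c) From the visible intercepts: among the integer gridlines, it crosses the z-axis at z ∈ {-1, 1}; a circular section at z = 1 has radius between 0 and 1.
(d) Fitting integer coefficients to these (and the overall shape) gives p.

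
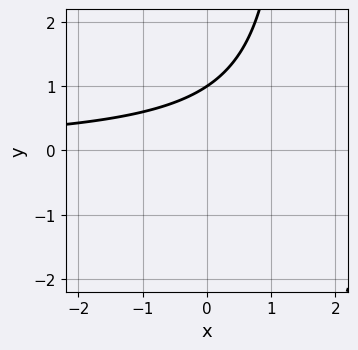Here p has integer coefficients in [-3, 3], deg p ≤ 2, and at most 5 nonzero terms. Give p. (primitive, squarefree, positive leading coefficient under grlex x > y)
The degree is 2 — a generic line meets the curve in up to 2 points.
Reading off the gridlines: no x-intercept at any integer in the box; it meets the y-axis at y = 1 (among the integer gridlines).
Together with the visible shape, these determine p as stated.

2*x*y - 3*y + 3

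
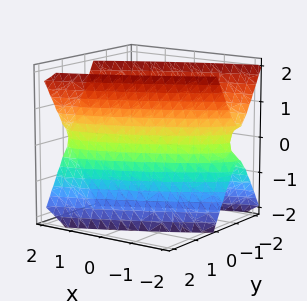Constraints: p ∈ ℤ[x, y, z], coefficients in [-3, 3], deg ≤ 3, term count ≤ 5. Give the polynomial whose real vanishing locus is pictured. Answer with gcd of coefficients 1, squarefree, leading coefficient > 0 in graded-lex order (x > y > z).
Degree: no degree-1 surface has this shape, so deg p = 2.
From the axis intercepts and sections: it misses every integer gridline on the z-axis; among the integer gridlines, it crosses the x-axis at x ∈ {-1, 1}.
Solving for integer coefficients yields p as stated.

x^2 - 3*x*y + 3*y^2 - z^2 - 1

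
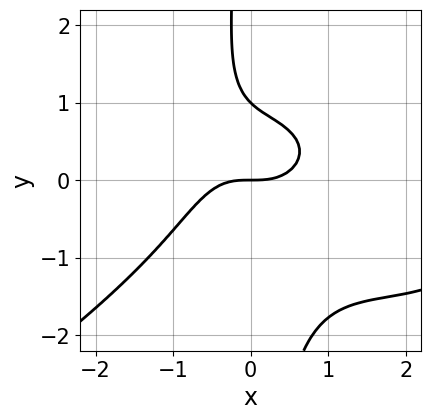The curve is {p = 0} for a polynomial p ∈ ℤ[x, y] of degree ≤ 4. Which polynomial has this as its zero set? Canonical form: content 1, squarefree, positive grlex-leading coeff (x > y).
x^4 - 3*x*y^3 - 3*x^3 - 3*y^2 + 3*y

First, the degree is 4 — a generic line meets the curve in up to 4 points.
Then, from the visible intercepts: among the integer gridlines, it crosses the y-axis at y ∈ {0, 1}; it crosses the x-axis at the gridline x = 0.
Finally, solving for integer coefficients yields p as stated.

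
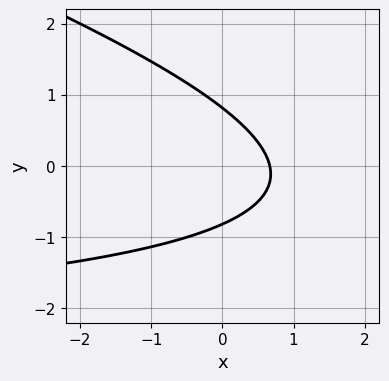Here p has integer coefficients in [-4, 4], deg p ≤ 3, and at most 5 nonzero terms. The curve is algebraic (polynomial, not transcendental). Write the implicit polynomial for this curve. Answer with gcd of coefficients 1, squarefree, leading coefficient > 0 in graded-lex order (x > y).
x*y + 3*y^2 + 3*x - 2

1. Degree: the shape is more complex than any degree-1 curve, so deg p = 2.
2. The integer polynomial consistent with all of this is the stated p.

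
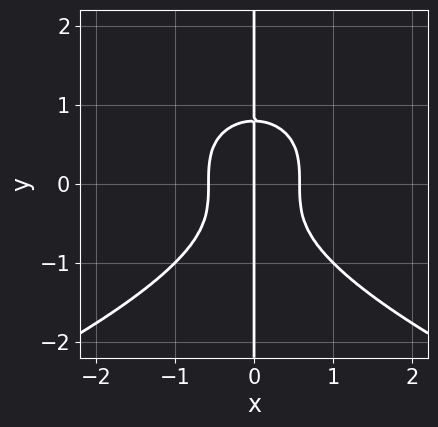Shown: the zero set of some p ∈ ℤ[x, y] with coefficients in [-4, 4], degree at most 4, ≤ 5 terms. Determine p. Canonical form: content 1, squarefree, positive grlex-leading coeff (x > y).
(a) Degree: no degree-3 curve has this shape, so deg p = 4.
(b) Checking where it meets the axes: every point of the y-axis in the box is on the curve; it crosses the x-axis at the gridline x = 0.
(c) These observations pin down the coefficients.

2*x*y^3 + 3*x^3 - x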